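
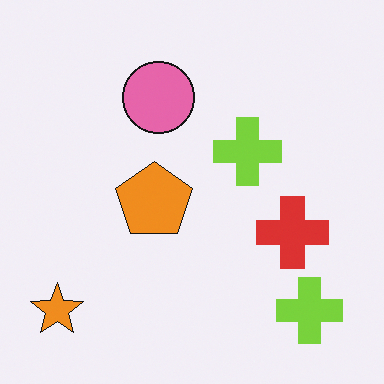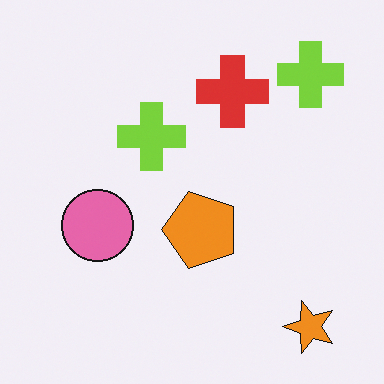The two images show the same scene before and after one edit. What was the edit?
The image was rotated 90° counter-clockwise.

The orange star sits in the bottom-left of the first image and the bottom-right of the second — consistent with a whole-image 90° counter-clockwise rotation.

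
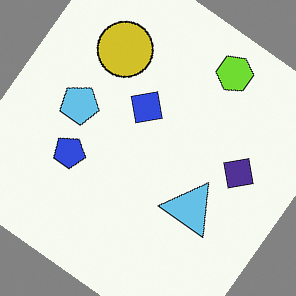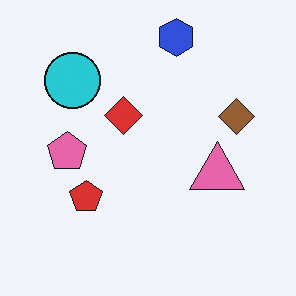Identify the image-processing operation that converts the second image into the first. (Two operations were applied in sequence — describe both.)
Hue-shifted through roughly half the color wheel, then rotated clockwise by a large amount — several tens of degrees.

Every shape's color has rotated by the same amount around the hue wheel — a uniform hue shift. Every shape is tilted by the same angle and the image corners show triangular fill wedges — a whole-image rotation by a non-right angle.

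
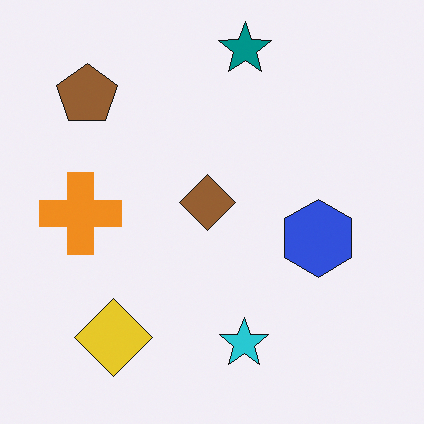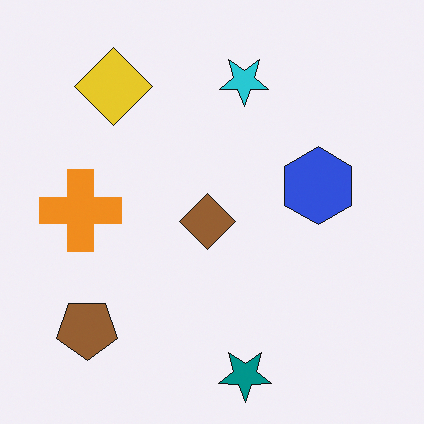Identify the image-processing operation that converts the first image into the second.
Flipped vertically (top ↔ bottom).

The teal star is in the top of the first image and the bottom of the second — shapes on opposite sides of the horizontal midline have swapped in a mirror flip.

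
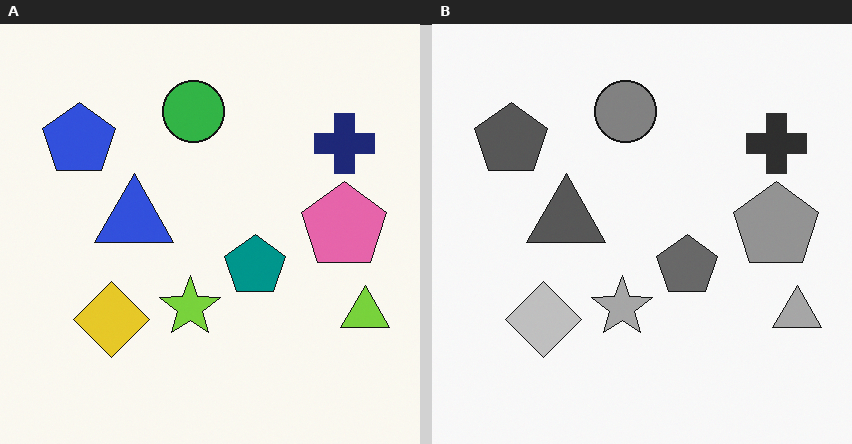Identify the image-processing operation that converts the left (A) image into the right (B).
This is the original image converted to grayscale.

All color is removed — every shape is now a shade of grey.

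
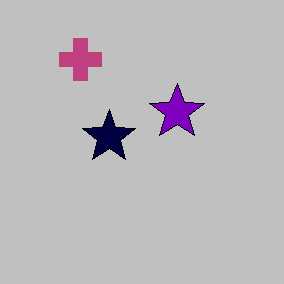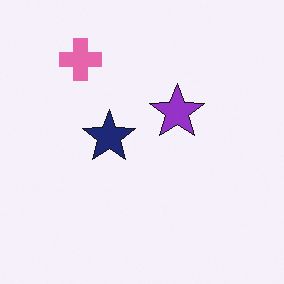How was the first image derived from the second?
This is the original image heavily posterized to just a handful of flat colors.

Each flat color has snapped to a coarser quantized level — most visibly, the near-white background has dropped to a flat grey.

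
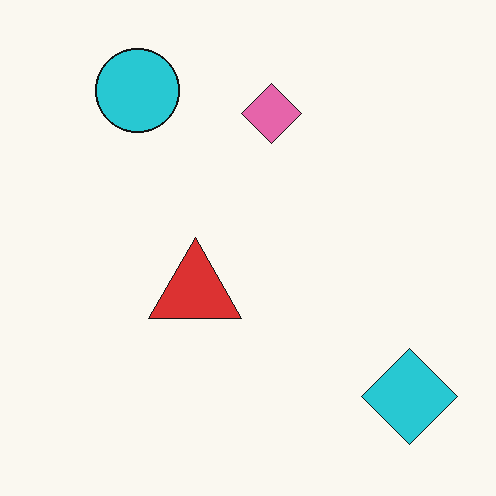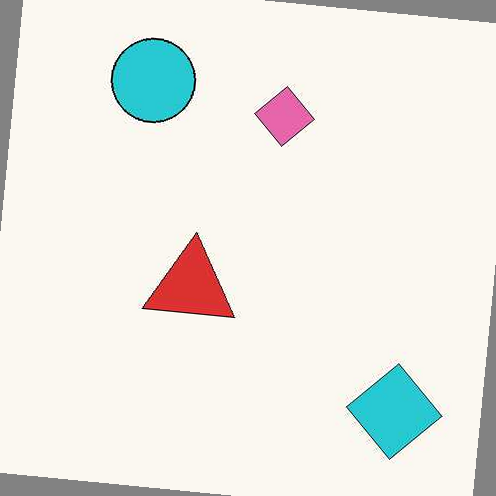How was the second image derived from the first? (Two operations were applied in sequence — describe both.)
This is the original image given moderate JPEG compression, then rotated clockwise by a small amount.

Blocky 8×8 compression artifacts appear around shape edges and the flat background shows ringing — characteristic JPEG degradation. Every shape is tilted by the same angle and the image corners show triangular fill wedges — a whole-image rotation by a non-right angle.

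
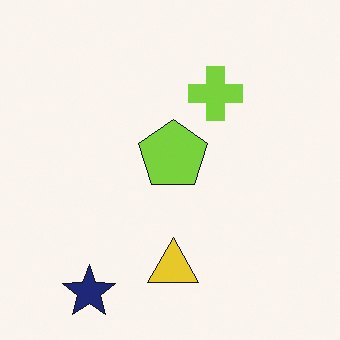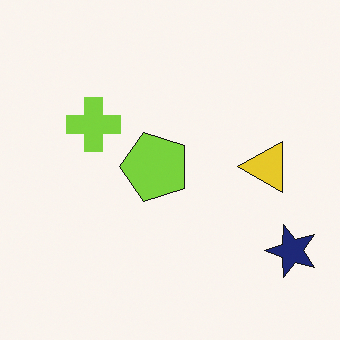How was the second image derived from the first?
This is the original image rotated 90° counter-clockwise.

The navy star sits in the bottom-left of the first image and the bottom-right of the second — consistent with a whole-image 90° counter-clockwise rotation.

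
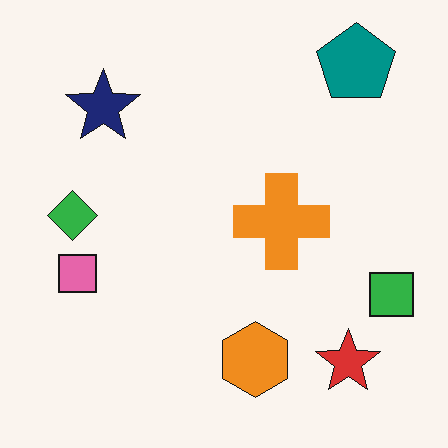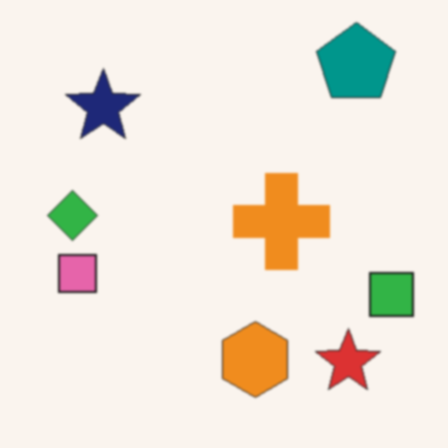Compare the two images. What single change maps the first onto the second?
It was lightly blurred.

Shape edges and outlines are uniformly softened across the whole image.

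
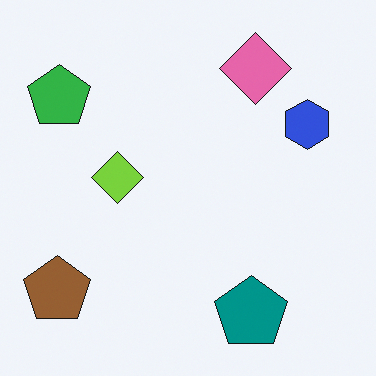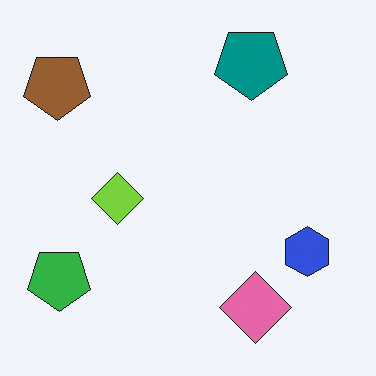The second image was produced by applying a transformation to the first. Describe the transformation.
Flipped vertically (top ↔ bottom).

The teal pentagon is in the bottom-right of the first image and the top-right of the second — shapes on opposite sides of the horizontal midline have swapped in a mirror flip.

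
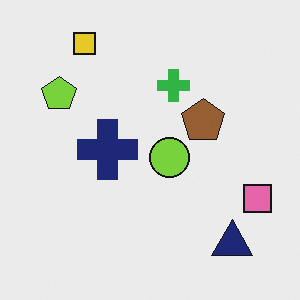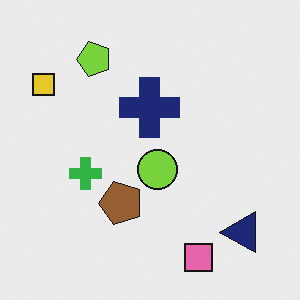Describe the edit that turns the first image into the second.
The transformation is: transposed (reflected across the top-left ↔ bottom-right diagonal).

Shapes have swapped their row and column positions — what was in the top-right is now in the bottom-left — a diagonal reflection.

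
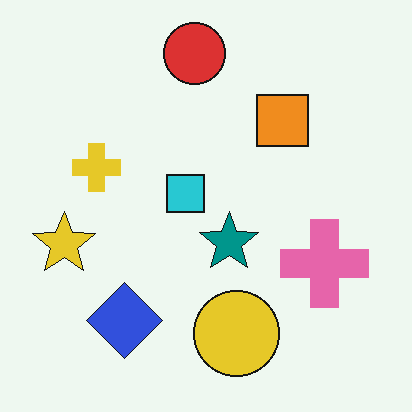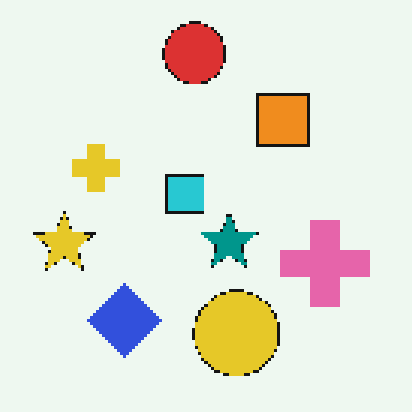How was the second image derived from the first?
The second image is the first mildly pixelated.

Shapes are reduced to large square blocks; fine edges and outlines are lost — a downscale-then-upscale (mosaic) effect.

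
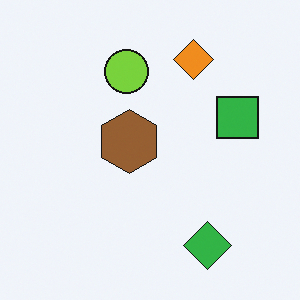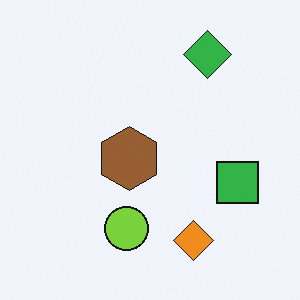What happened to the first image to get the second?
The second image is the first flipped vertically (top ↔ bottom).

The green diamond is in the bottom-right of the first image and the top-right of the second — shapes on opposite sides of the horizontal midline have swapped in a mirror flip.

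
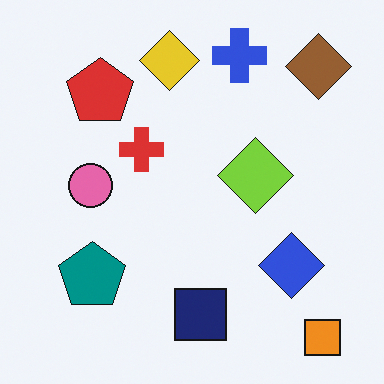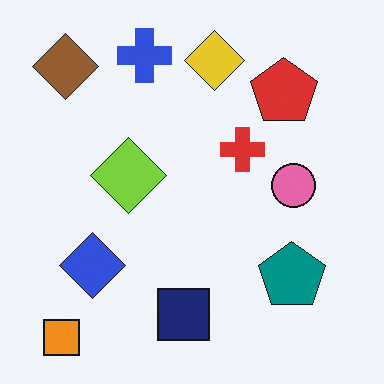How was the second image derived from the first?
This is the original image flipped horizontally (left ↔ right).

The orange square is in the bottom-right of the first image and the bottom-left of the second — shapes on opposite sides of the vertical midline have swapped in a mirror flip.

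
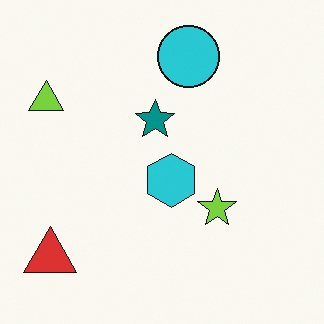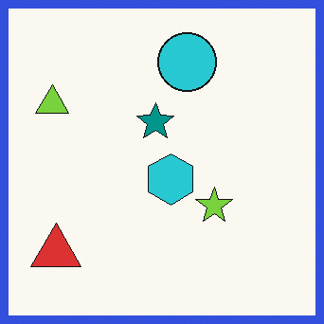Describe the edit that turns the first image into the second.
It was framed with a blue border.

A solid blue frame runs around the edge of the second image, with the content slightly shrunk inside it.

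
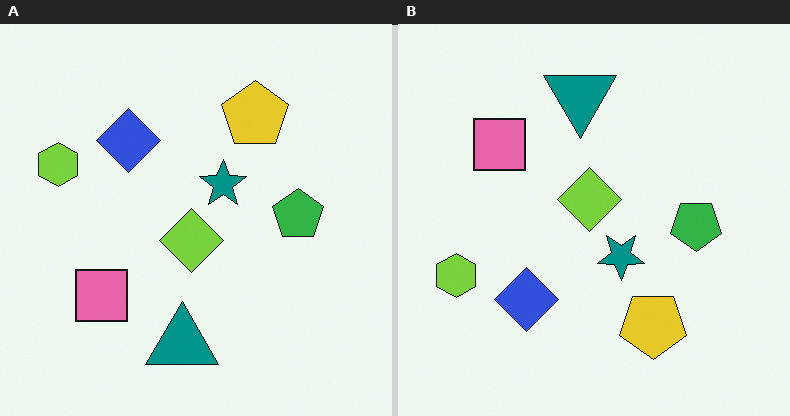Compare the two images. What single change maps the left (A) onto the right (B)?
The transformation is: flipped vertically (top ↔ bottom).

The teal triangle is in the bottom of the left (A) image and the top of the right (B) — shapes on opposite sides of the horizontal midline have swapped in a mirror flip.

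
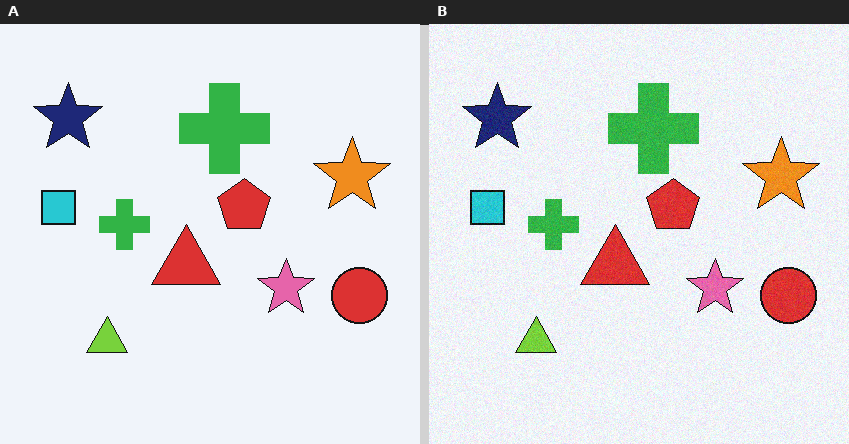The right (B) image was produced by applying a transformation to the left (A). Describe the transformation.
This is the original image degraded with subtle gaussian noise.

Random speckle covers the whole image, including the flat background.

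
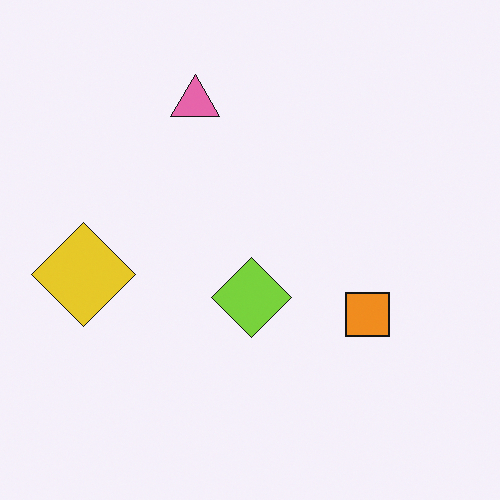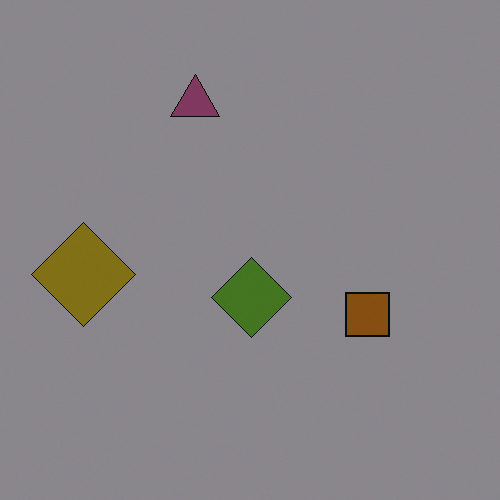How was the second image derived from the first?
It was substantially darkened.

Every pixel — background and shapes alike — is uniformly darkened.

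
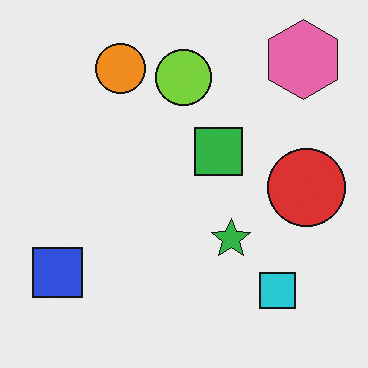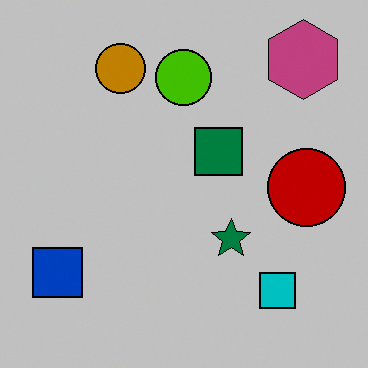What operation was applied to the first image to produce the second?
It was aggressively posterized.

Each flat color has snapped to a coarser quantized level — most visibly, the near-white background has dropped to a flat grey.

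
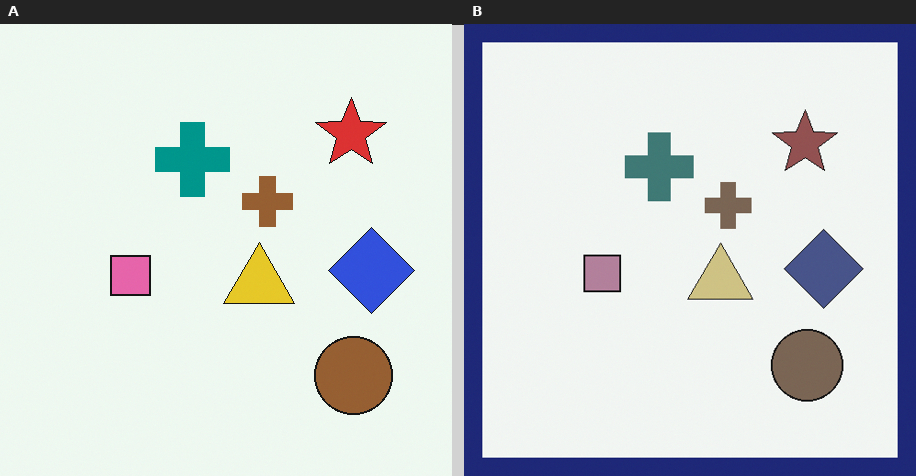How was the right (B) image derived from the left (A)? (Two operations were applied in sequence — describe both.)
The right (B) image is the left (A) heavily desaturated, then framed with a navy border.

All colors are more muted and greyish — a global saturation change. A solid navy frame runs around the edge of the right (B) image, with the content slightly shrunk inside it.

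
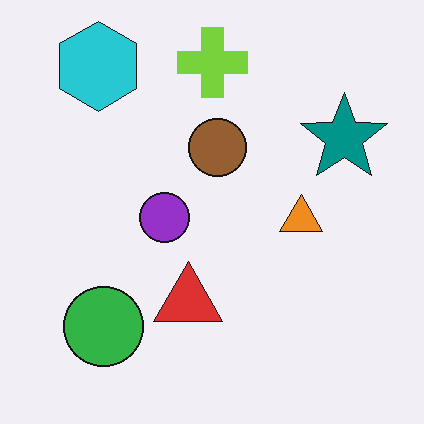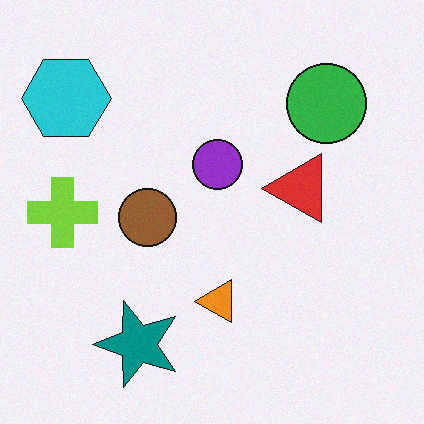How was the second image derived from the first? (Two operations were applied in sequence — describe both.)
The image was transposed (reflected across the top-left ↔ bottom-right diagonal), then degraded with a light layer of grain.

Shapes have swapped their row and column positions — what was in the top-right is now in the bottom-left — a diagonal reflection. Random speckle covers the whole image, including the flat background.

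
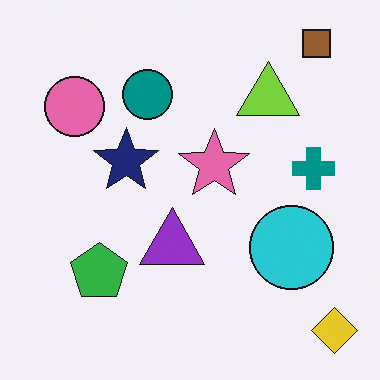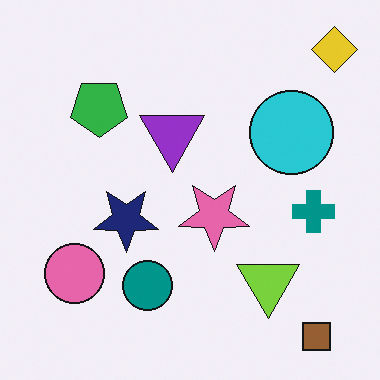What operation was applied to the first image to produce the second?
It was flipped vertically (top ↔ bottom).

The brown square is in the top-right of the first image and the bottom-right of the second — shapes on opposite sides of the horizontal midline have swapped in a mirror flip.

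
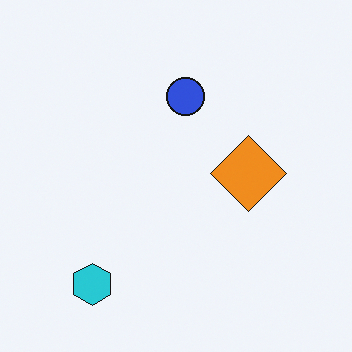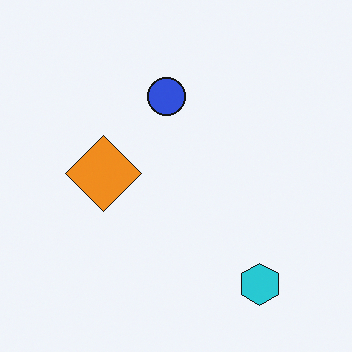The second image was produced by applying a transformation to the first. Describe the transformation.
It was flipped horizontally (left ↔ right).

The cyan hexagon is in the bottom-left of the first image and the bottom-right of the second — shapes on opposite sides of the vertical midline have swapped in a mirror flip.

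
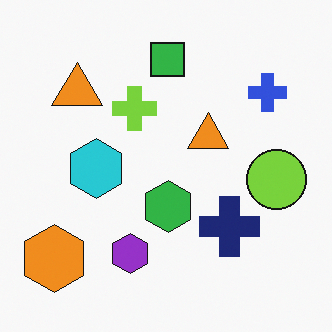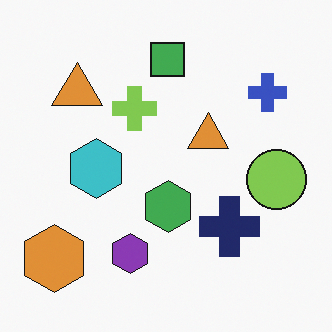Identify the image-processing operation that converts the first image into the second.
This is the original image slightly desaturated.

All colors are more muted and greyish — a global saturation change.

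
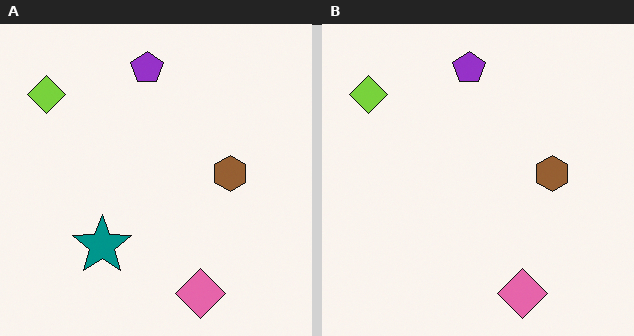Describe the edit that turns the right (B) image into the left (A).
This is the original image overlaid with an additional teal star.

A teal star appears in the left (A) image that is absent from the right (B).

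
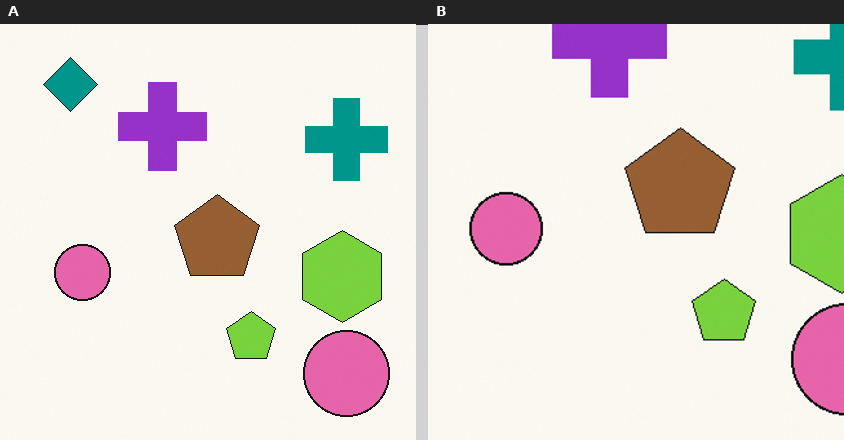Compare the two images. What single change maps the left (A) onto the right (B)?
The right (B) image is the left (A) cropped to a modestly smaller region and rescaled.

The visible shapes are larger and the field of view is narrower; shapes near the original edges may be partly or wholly outside the frame — a crop-and-rescale.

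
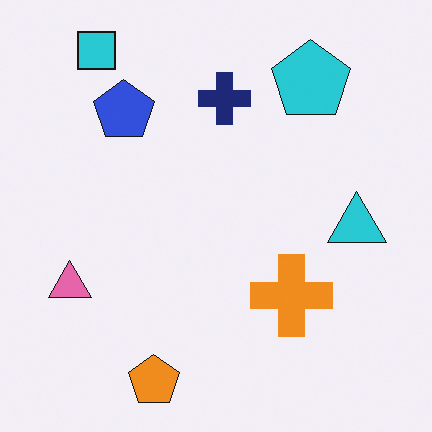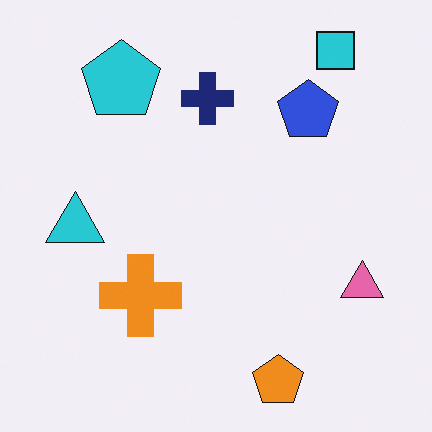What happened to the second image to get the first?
Flipped horizontally (left ↔ right).

The pink triangle is in the right of the second image and the left of the first — shapes on opposite sides of the vertical midline have swapped in a mirror flip.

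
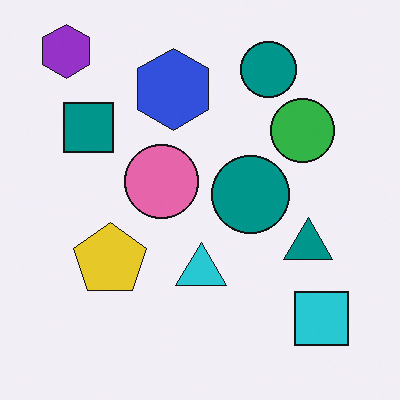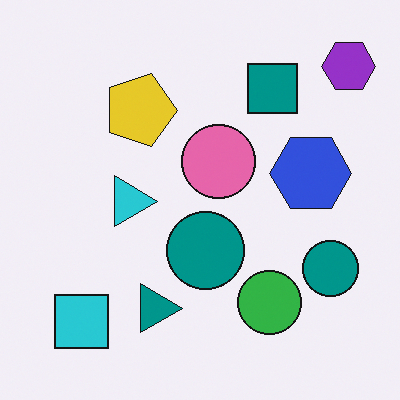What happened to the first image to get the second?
The transformation is: rotated 90° clockwise.

The purple hexagon sits in the top-left of the first image and the top-right of the second — consistent with a whole-image 90° clockwise rotation.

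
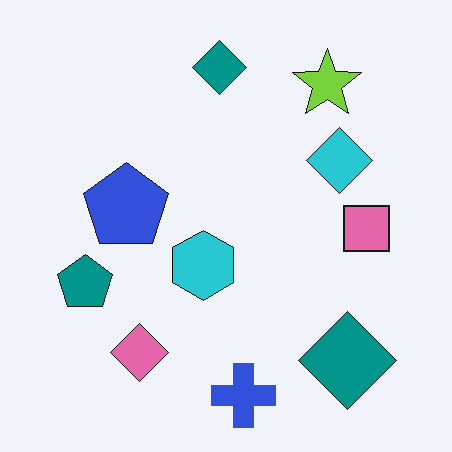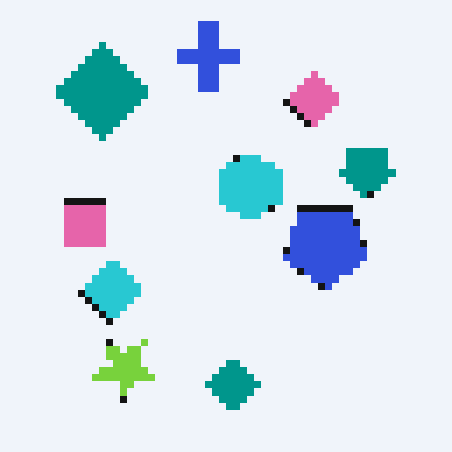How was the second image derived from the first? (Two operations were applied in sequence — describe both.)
This is the original image rotated 180°, then moderately pixelated.

The lime star sits in the top-right of the first image and the bottom-left of the second — consistent with a whole-image 180° rotation. Shapes are reduced to large square blocks; fine edges and outlines are lost — a downscale-then-upscale (mosaic) effect.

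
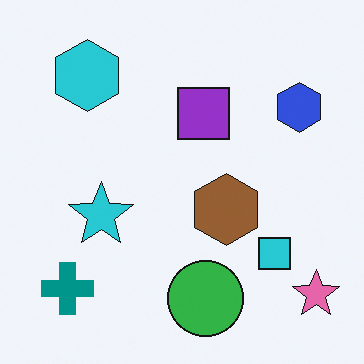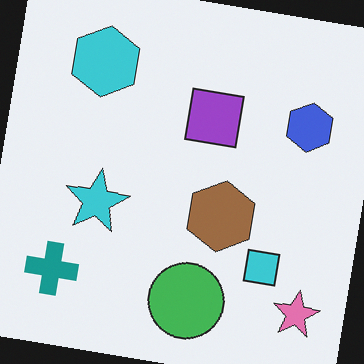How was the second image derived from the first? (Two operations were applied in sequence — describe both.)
The image was rotated clockwise by a slight angle, then given slightly reduced contrast.

Every shape is tilted by the same angle and the image corners show triangular fill wedges — a whole-image rotation by a non-right angle. Tones are pushed toward mid-grey across the whole image — a global contrast change.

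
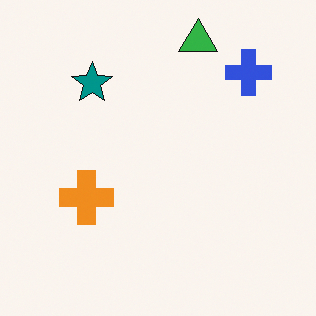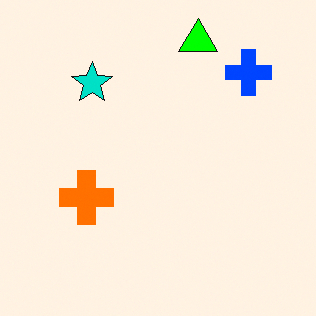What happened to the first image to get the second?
This is the original image made much more vivid (saturation change).

All colors are more vivid — a global saturation change.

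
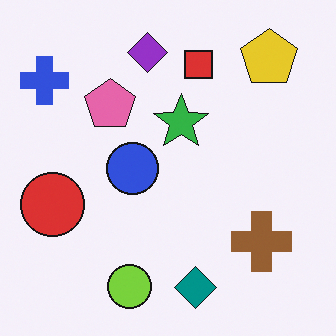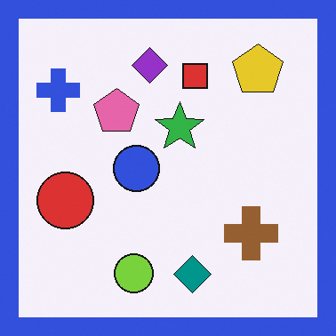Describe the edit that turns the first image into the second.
It was framed with a blue border.

A solid blue frame runs around the edge of the second image, with the content slightly shrunk inside it.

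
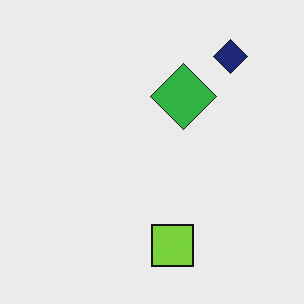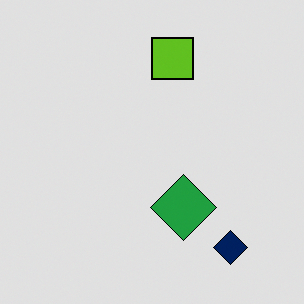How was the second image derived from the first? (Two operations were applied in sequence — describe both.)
This is the original image flipped vertically (top ↔ bottom), then moderately posterized.

The navy diamond is in the top-right of the first image and the bottom-right of the second — shapes on opposite sides of the horizontal midline have swapped in a mirror flip. Each flat color has snapped to a coarser quantized level — most visibly, the near-white background has dropped to a flat grey.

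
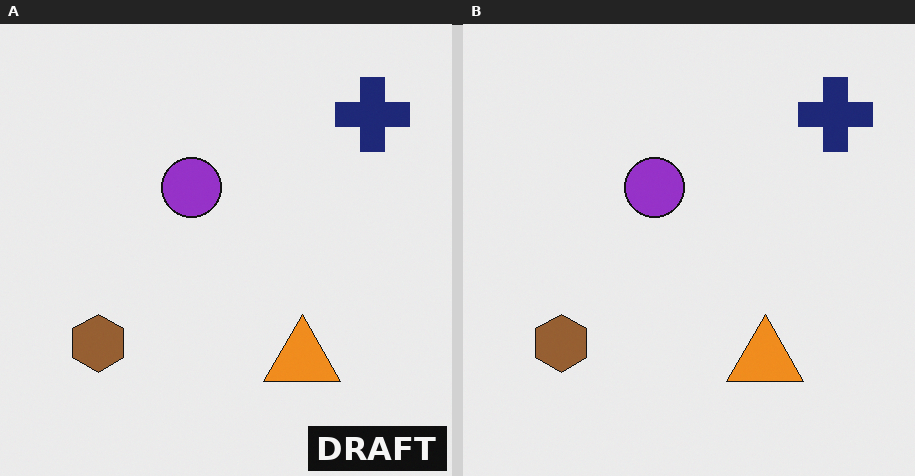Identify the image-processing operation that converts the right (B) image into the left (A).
The image was watermarked with the text "DRAFT" in the lower-right corner.

A dark label reading "DRAFT" appears in the lower-right corner.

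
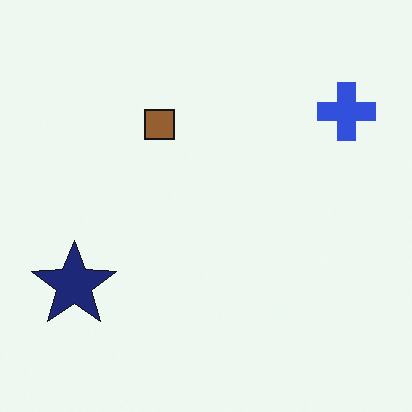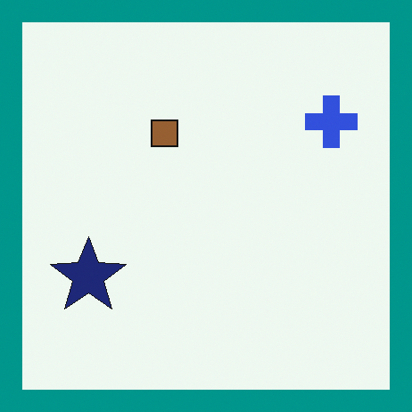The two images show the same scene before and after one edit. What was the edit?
This is the original image framed with a teal border.

A solid teal frame runs around the edge of the second image, with the content slightly shrunk inside it.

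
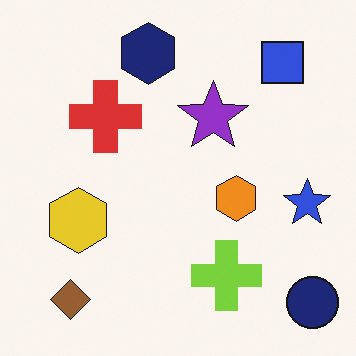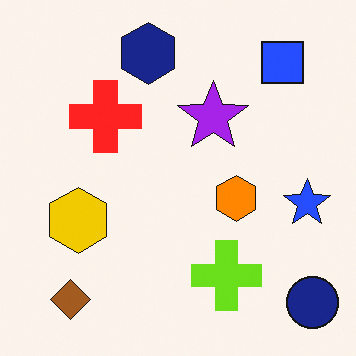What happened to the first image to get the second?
The transformation is: slightly oversaturated.

All colors are more vivid — a global saturation change.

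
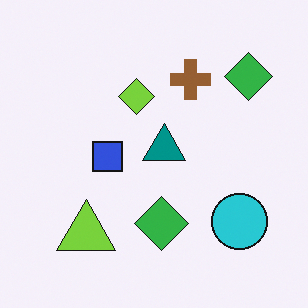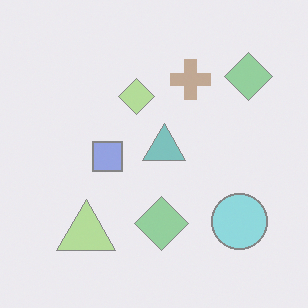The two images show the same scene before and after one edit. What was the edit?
The image was washed out (contrast reduced).

Tones are pushed toward mid-grey across the whole image — a global contrast change.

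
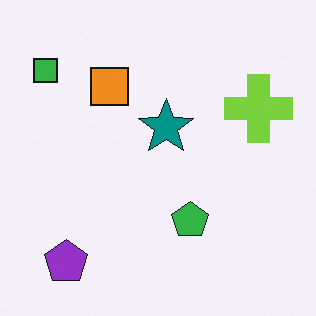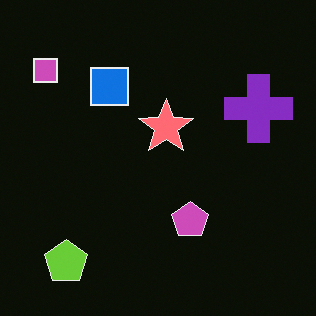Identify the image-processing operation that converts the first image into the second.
The second image is the first color-inverted (negative).

The light background has become dark and every shape's color is its complement — a photographic negative.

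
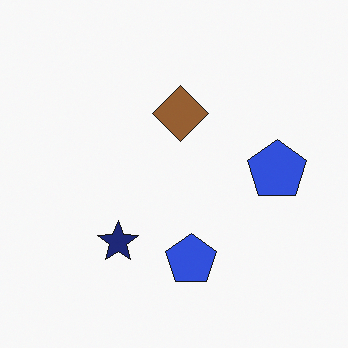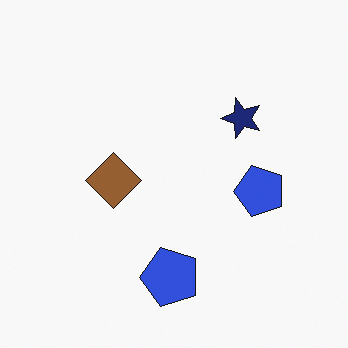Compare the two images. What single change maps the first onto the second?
It was transposed (reflected across the top-left ↔ bottom-right diagonal).

Shapes have swapped their row and column positions — what was in the top-right is now in the bottom-left — a diagonal reflection.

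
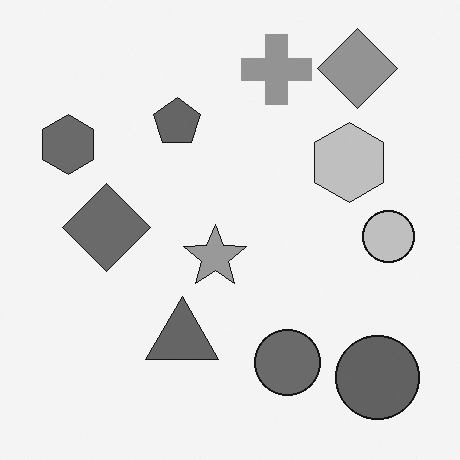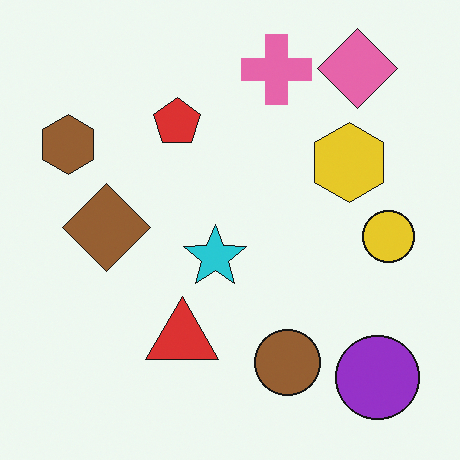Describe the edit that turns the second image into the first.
Converted to grayscale.

All color is removed — every shape is now a shade of grey.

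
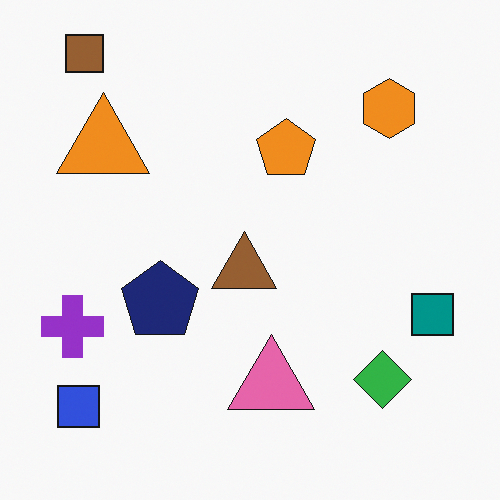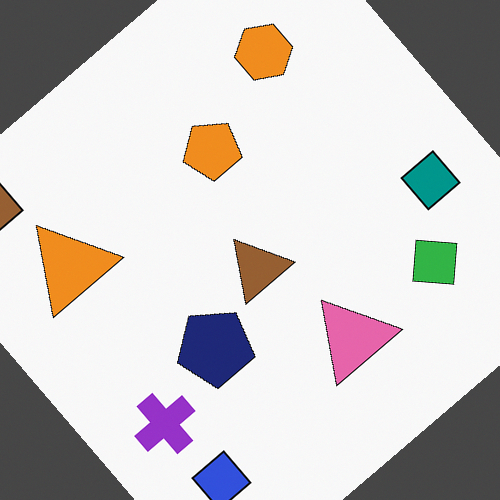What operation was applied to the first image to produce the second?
The transformation is: rotated counter-clockwise by a large amount — several tens of degrees.

Every shape is tilted by the same angle and the image corners show triangular fill wedges — a whole-image rotation by a non-right angle.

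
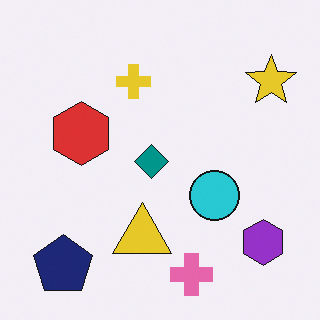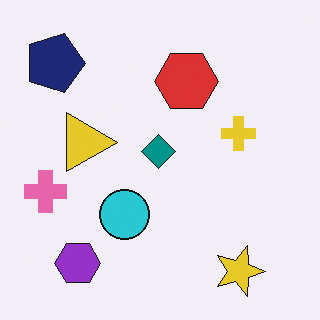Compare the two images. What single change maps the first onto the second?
The image was rotated 90° clockwise.

The navy pentagon sits in the bottom-left of the first image and the top-left of the second — consistent with a whole-image 90° clockwise rotation.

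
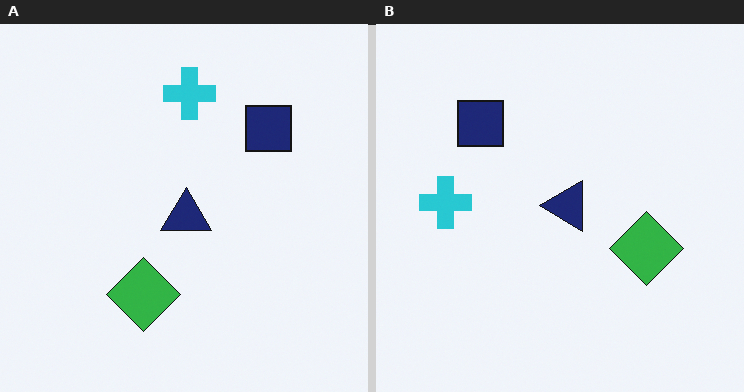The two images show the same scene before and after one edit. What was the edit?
This is the original image rotated 90° counter-clockwise.

The navy square sits in the top-right of the left (A) image and the top-left of the right (B) — consistent with a whole-image 90° counter-clockwise rotation.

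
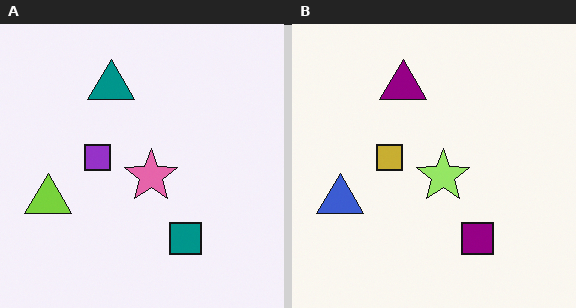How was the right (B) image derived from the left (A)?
This is the original image hue-shifted through roughly a third of the color wheel.

Every shape's color has rotated by the same amount around the hue wheel — a uniform hue shift.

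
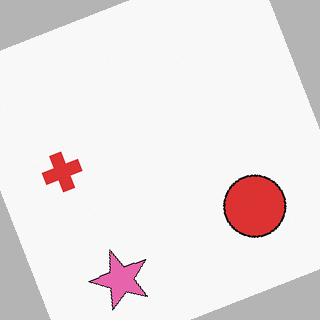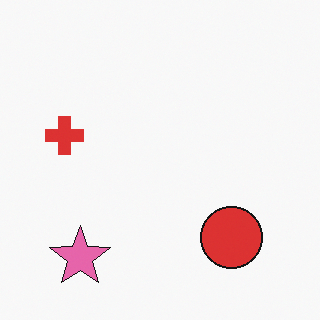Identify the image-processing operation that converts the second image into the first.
Rotated counter-clockwise by a clearly visible amount.

Every shape is tilted by the same angle and the image corners show triangular fill wedges — a whole-image rotation by a non-right angle.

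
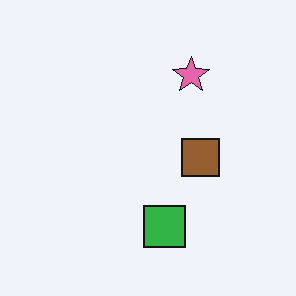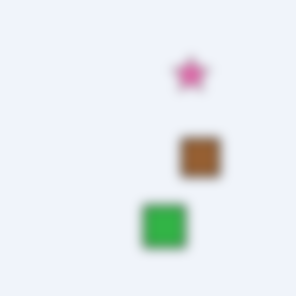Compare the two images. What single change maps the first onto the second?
This is the original image strongly gaussian-blurred.

Shape edges and outlines are uniformly softened across the whole image.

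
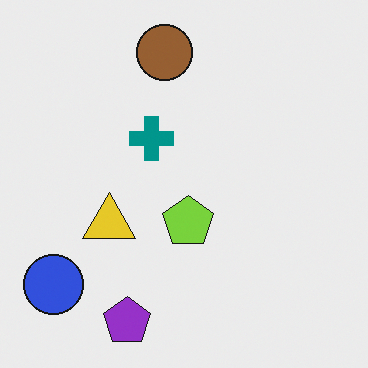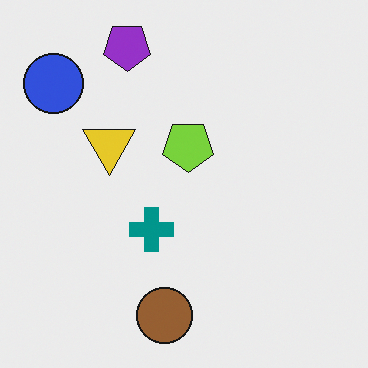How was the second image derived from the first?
This is the original image flipped vertically (top ↔ bottom).

The purple pentagon is in the bottom of the first image and the top of the second — shapes on opposite sides of the horizontal midline have swapped in a mirror flip.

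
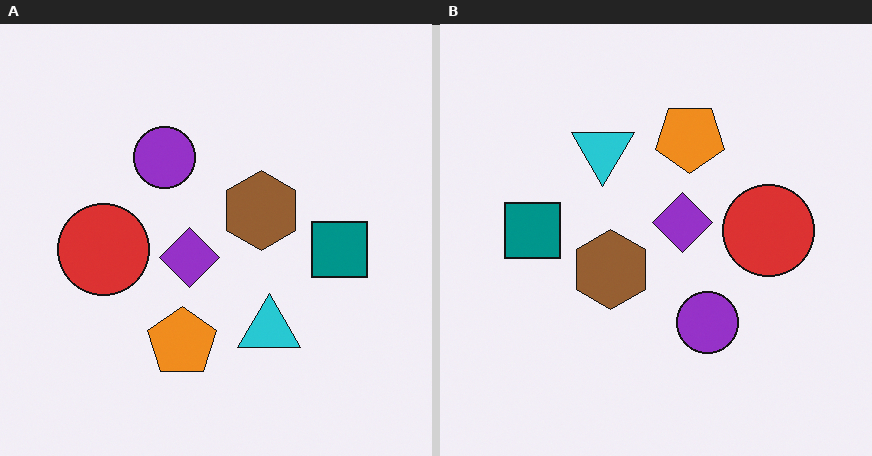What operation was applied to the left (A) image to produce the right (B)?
Rotated 180°.

The teal square sits in the right of the left (A) image and the left of the right (B) — consistent with a whole-image 180° rotation.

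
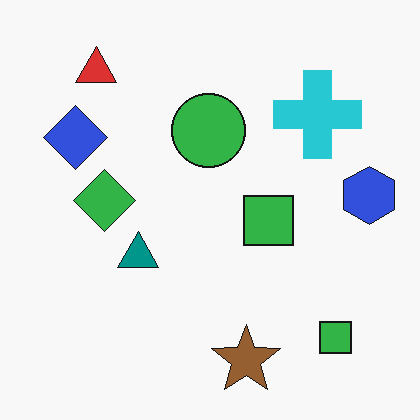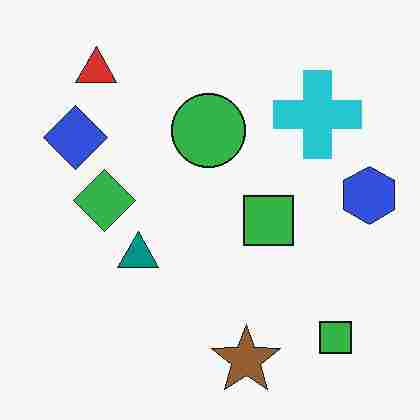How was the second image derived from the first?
It was heavily JPEG-compressed with obvious blocking artifacts.

Blocky 8×8 compression artifacts appear around shape edges and the flat background shows ringing — characteristic JPEG degradation.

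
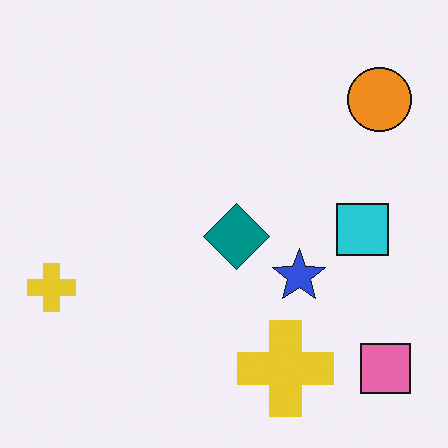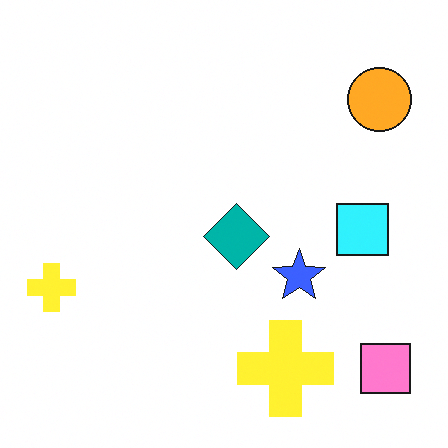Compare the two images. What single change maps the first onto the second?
This is the original image slightly brightened.

Every pixel — background and shapes alike — is uniformly brightened.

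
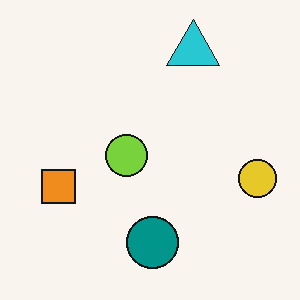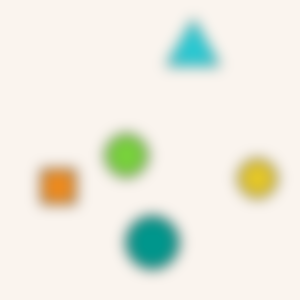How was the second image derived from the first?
This is the original image strongly gaussian-blurred.

Shape edges and outlines are uniformly softened across the whole image.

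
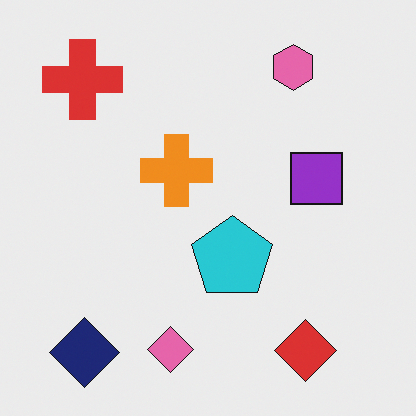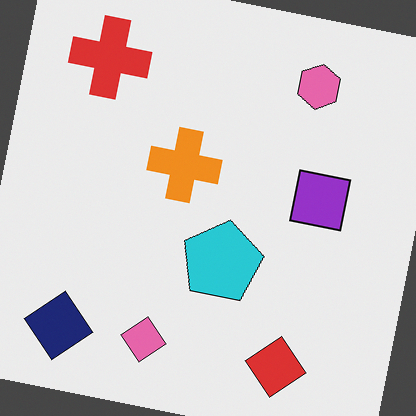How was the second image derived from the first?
It was rotated clockwise by a few degrees.

Every shape is tilted by the same angle and the image corners show triangular fill wedges — a whole-image rotation by a non-right angle.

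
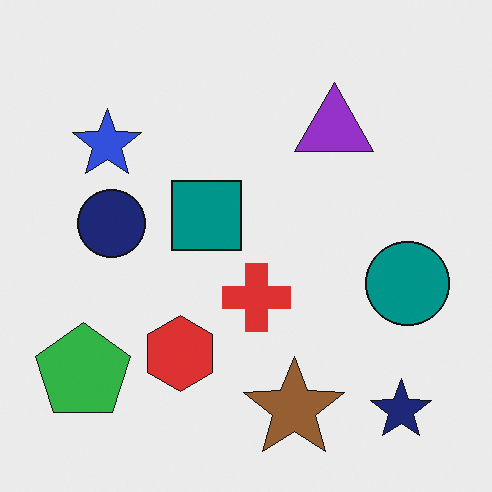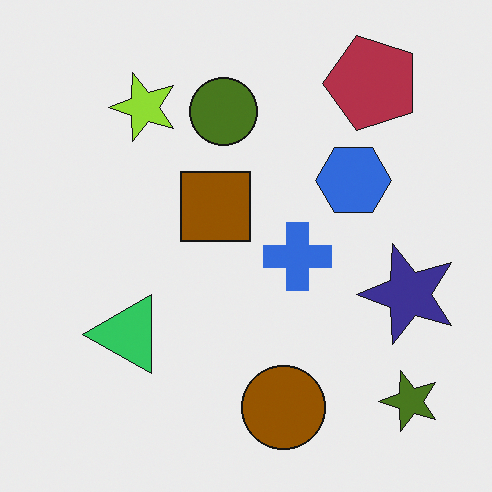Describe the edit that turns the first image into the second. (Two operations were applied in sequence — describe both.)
The second image is the first hue-shifted by a large amount, then transposed (reflected across the top-left ↔ bottom-right diagonal).

Every shape's color has rotated by the same amount around the hue wheel — a uniform hue shift. Shapes have swapped their row and column positions — what was in the top-right is now in the bottom-left — a diagonal reflection.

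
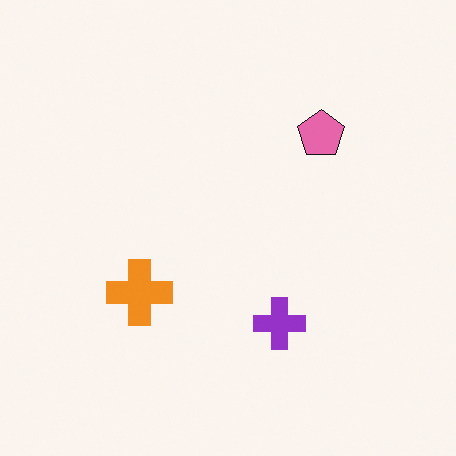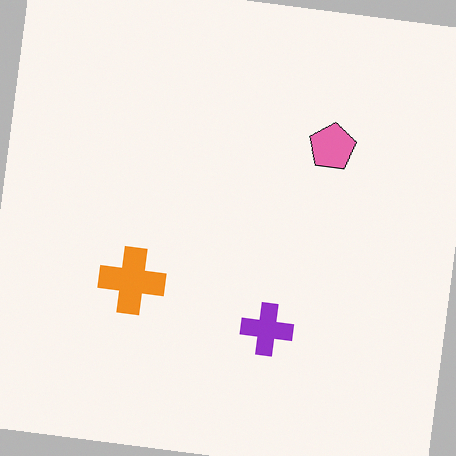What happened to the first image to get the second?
It was rotated clockwise by a small amount.

Every shape is tilted by the same angle and the image corners show triangular fill wedges — a whole-image rotation by a non-right angle.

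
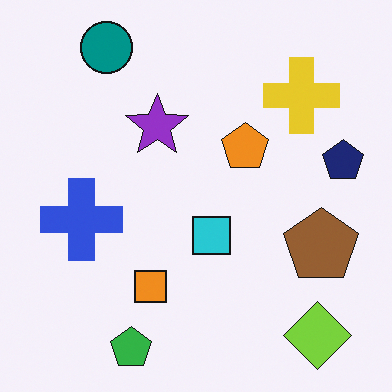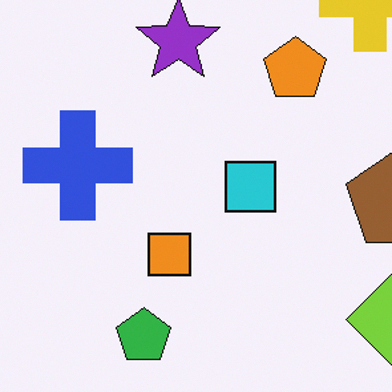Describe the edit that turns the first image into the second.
Cropped to a modestly smaller region and rescaled.

The visible shapes are larger and the field of view is narrower; shapes near the original edges may be partly or wholly outside the frame — a crop-and-rescale.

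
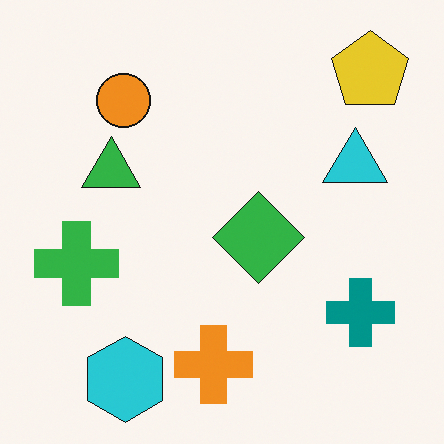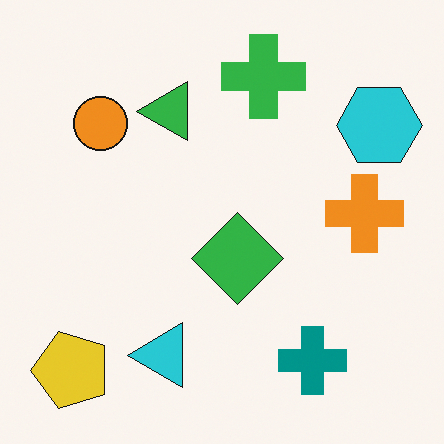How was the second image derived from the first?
The second image is the first transposed (reflected across the top-left ↔ bottom-right diagonal).

Shapes have swapped their row and column positions — what was in the top-right is now in the bottom-left — a diagonal reflection.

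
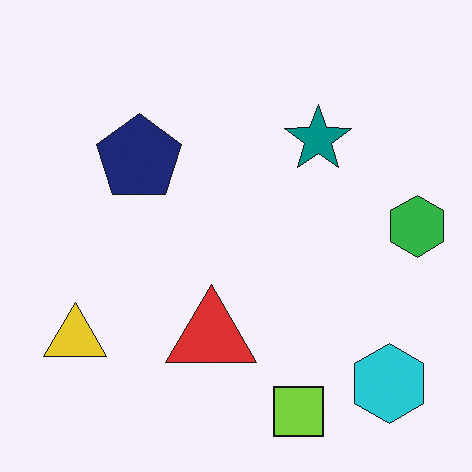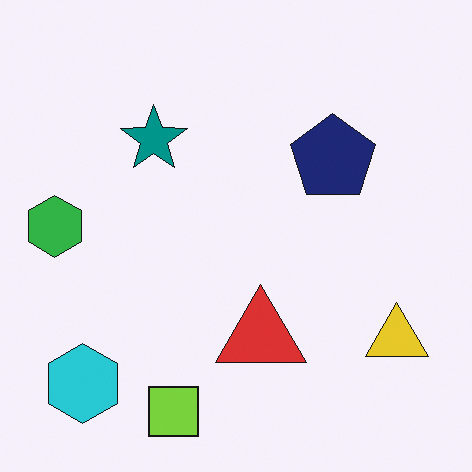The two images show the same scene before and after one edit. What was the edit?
It was flipped horizontally (left ↔ right).

The green hexagon is in the right of the first image and the left of the second — shapes on opposite sides of the vertical midline have swapped in a mirror flip.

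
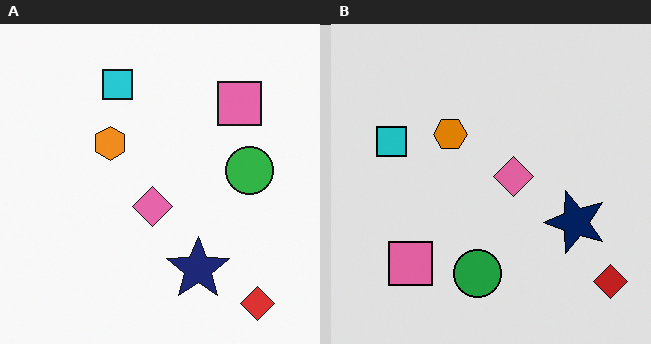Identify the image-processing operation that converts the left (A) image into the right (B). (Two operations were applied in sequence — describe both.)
This is the original image transposed (reflected across the top-left ↔ bottom-right diagonal), then moderately posterized.

Shapes have swapped their row and column positions — what was in the top-right is now in the bottom-left — a diagonal reflection. Each flat color has snapped to a coarser quantized level — most visibly, the near-white background has dropped to a flat grey.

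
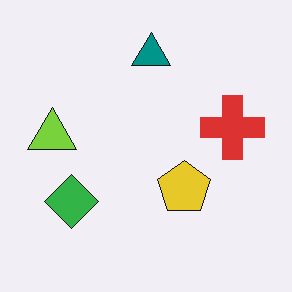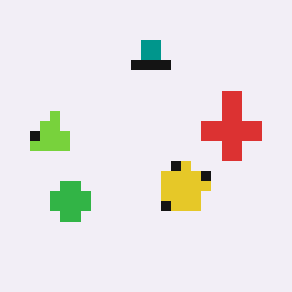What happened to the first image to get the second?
The transformation is: heavily pixelated into large blocks.

Shapes are reduced to large square blocks; fine edges and outlines are lost — a downscale-then-upscale (mosaic) effect.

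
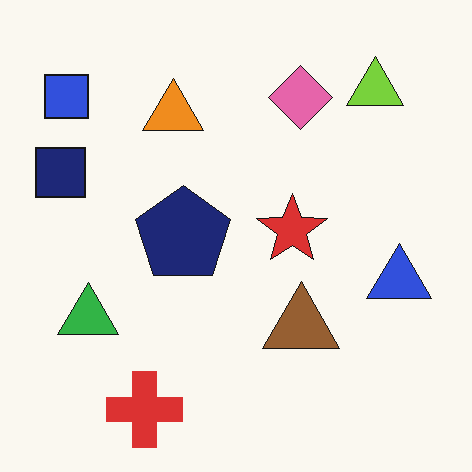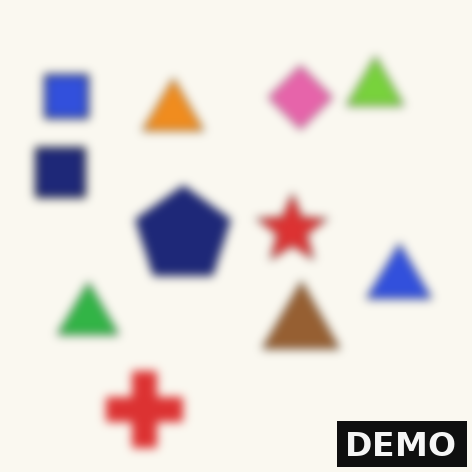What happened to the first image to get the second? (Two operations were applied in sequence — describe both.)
The second image is the first moderately blurred, then watermarked with the text "DEMO" in the lower-right corner.

Shape edges and outlines are uniformly softened across the whole image. A dark label reading "DEMO" appears in the lower-right corner.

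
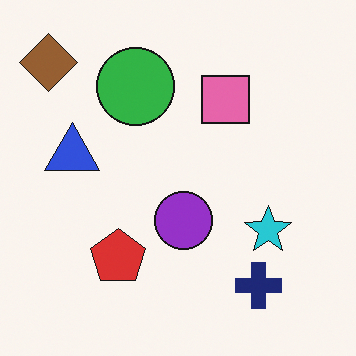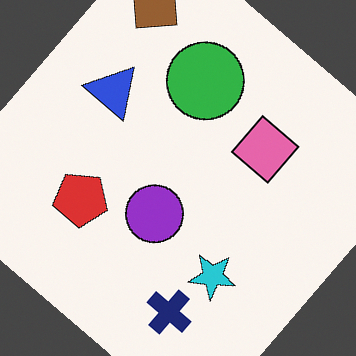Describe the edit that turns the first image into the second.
The transformation is: rotated clockwise by a large amount — several tens of degrees.

Every shape is tilted by the same angle and the image corners show triangular fill wedges — a whole-image rotation by a non-right angle.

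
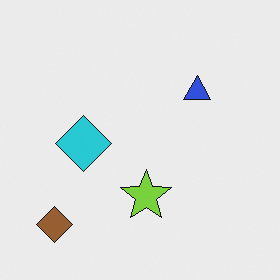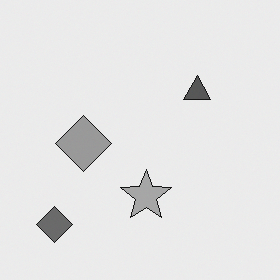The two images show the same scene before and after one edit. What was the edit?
The transformation is: converted to grayscale.

All color is removed — every shape is now a shade of grey.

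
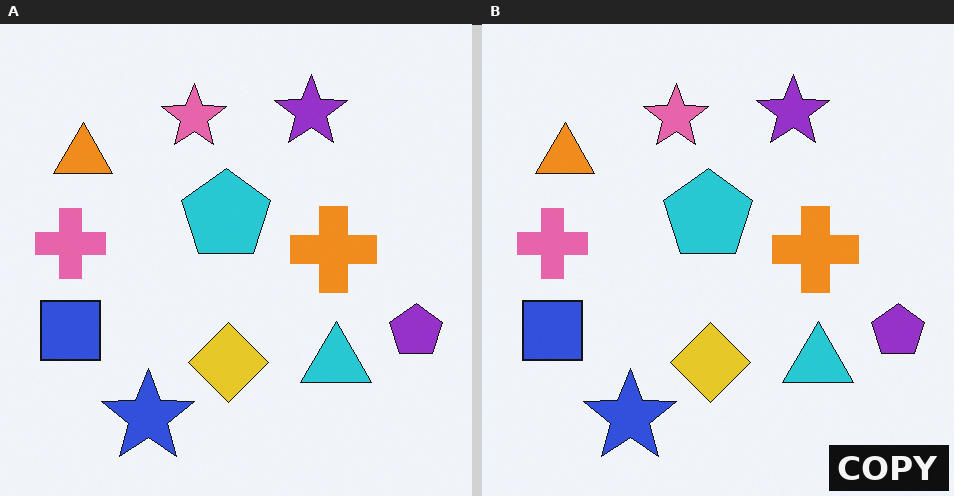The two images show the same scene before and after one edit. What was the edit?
The transformation is: watermarked with the text "COPY" in the lower-right corner.

A dark label reading "COPY" appears in the lower-right corner.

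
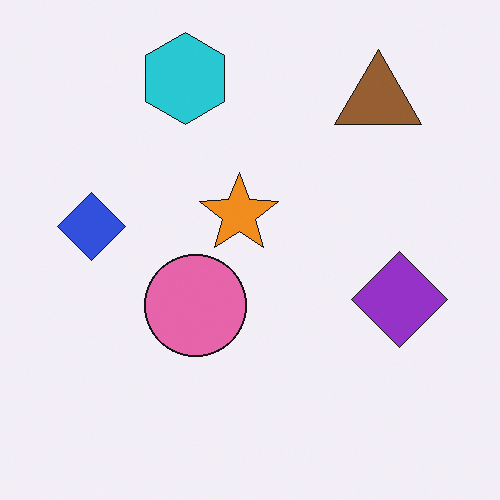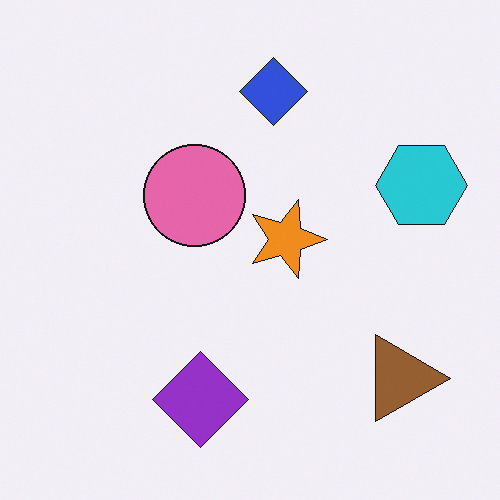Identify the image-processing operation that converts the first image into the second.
This is the original image rotated 90° clockwise.

The brown triangle sits in the top-right of the first image and the bottom-right of the second — consistent with a whole-image 90° clockwise rotation.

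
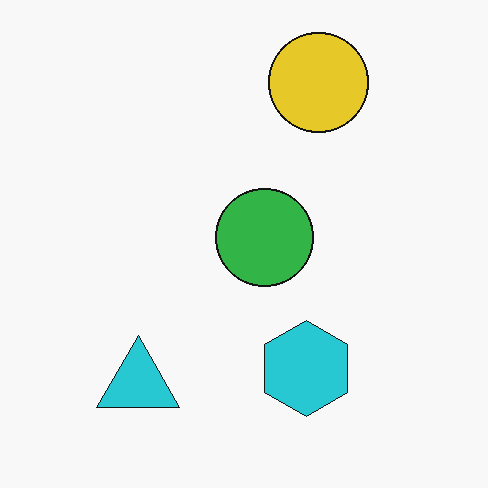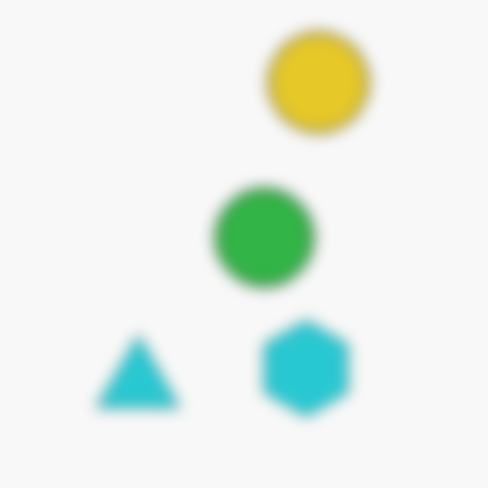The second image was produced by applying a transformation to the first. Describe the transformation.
The image was heavily blurred.

Shape edges and outlines are uniformly softened across the whole image.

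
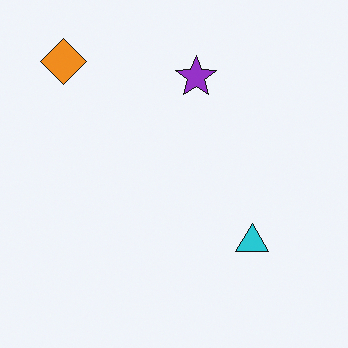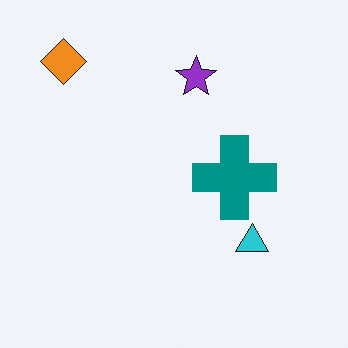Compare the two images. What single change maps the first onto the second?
The transformation is: overlaid with an additional teal cross.

A teal cross appears in the second image that is absent from the first.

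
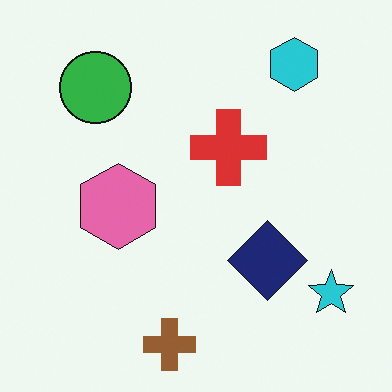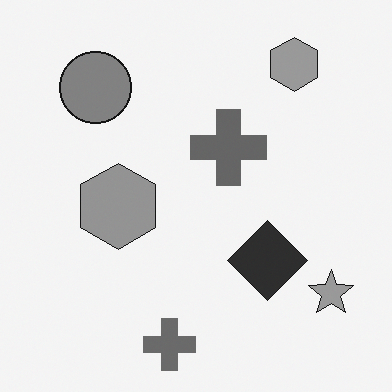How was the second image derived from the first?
This is the original image converted to grayscale.

All color is removed — every shape is now a shade of grey.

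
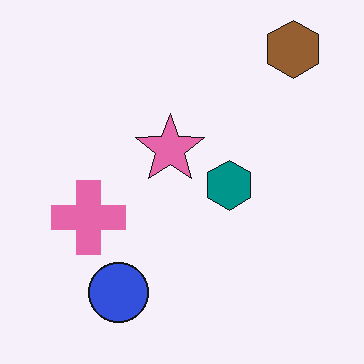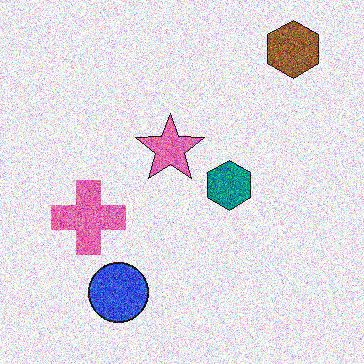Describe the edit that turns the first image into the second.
Degraded with a thick layer of grain.

Random speckle covers the whole image, including the flat background.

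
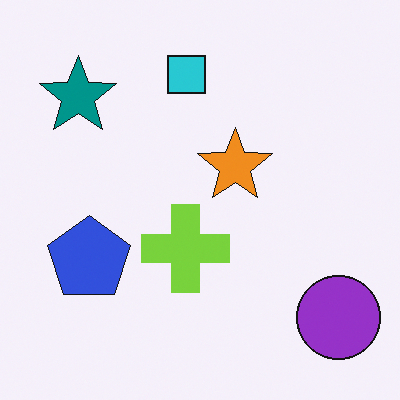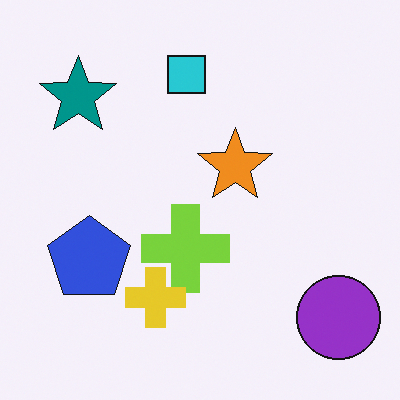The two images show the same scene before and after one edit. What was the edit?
The second image is the first overlaid with an additional yellow cross.

A yellow cross appears in the second image that is absent from the first.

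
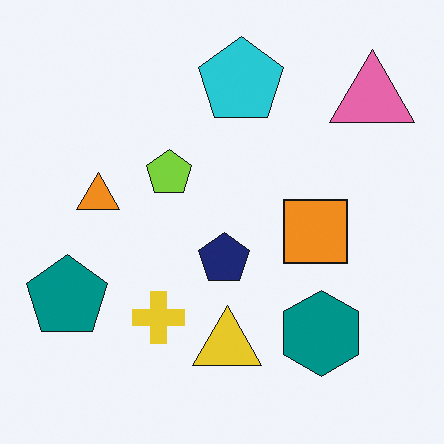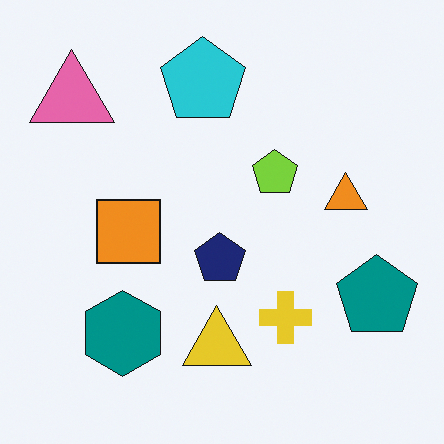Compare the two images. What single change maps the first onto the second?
The second image is the first flipped horizontally (left ↔ right).

The teal pentagon is in the bottom-left of the first image and the bottom-right of the second — shapes on opposite sides of the vertical midline have swapped in a mirror flip.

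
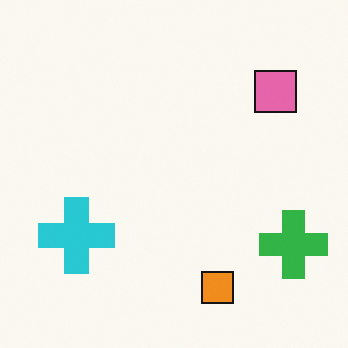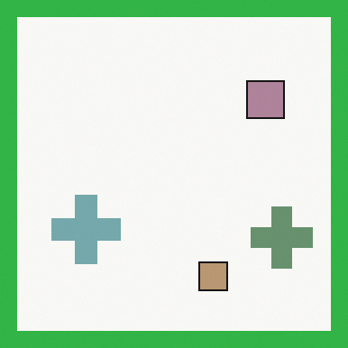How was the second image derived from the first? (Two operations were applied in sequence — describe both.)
The second image is the first heavily desaturated, then framed with a green border.

All colors are more muted and greyish — a global saturation change. A solid green frame runs around the edge of the second image, with the content slightly shrunk inside it.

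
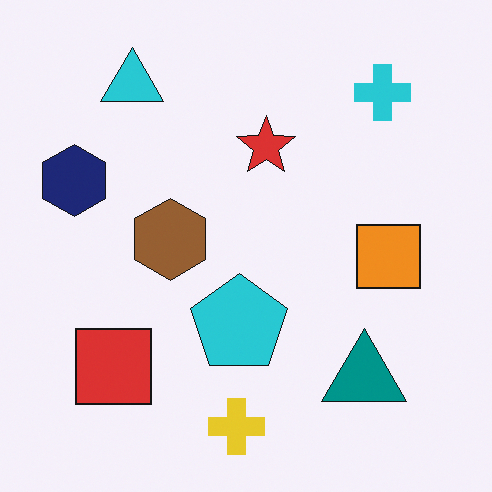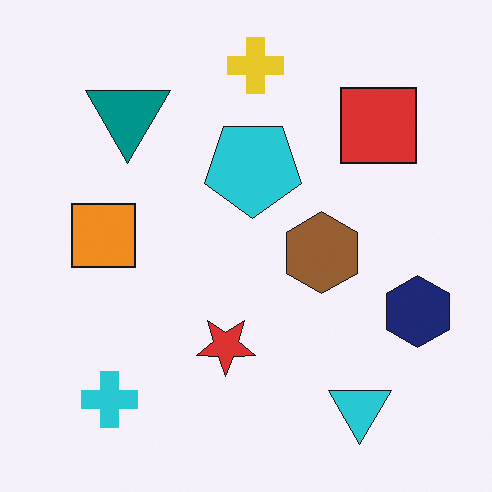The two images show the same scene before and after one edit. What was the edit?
The second image is the first rotated 180°.

The cyan cross sits in the top-right of the first image and the bottom-left of the second — consistent with a whole-image 180° rotation.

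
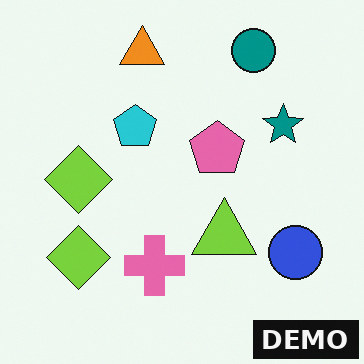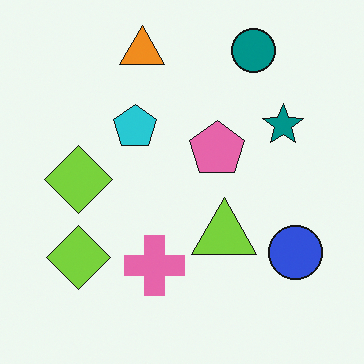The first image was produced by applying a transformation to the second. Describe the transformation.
It was watermarked with the text "DEMO" in the lower-right corner.

A dark label reading "DEMO" appears in the lower-right corner.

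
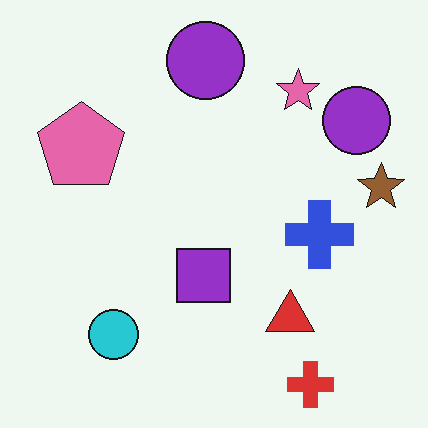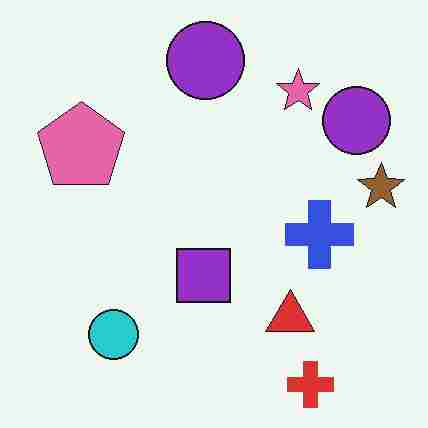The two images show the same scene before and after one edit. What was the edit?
The image was heavily JPEG-compressed with obvious blocking artifacts.

Blocky 8×8 compression artifacts appear around shape edges and the flat background shows ringing — characteristic JPEG degradation.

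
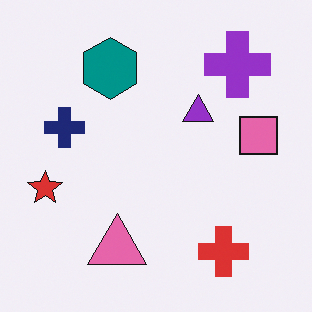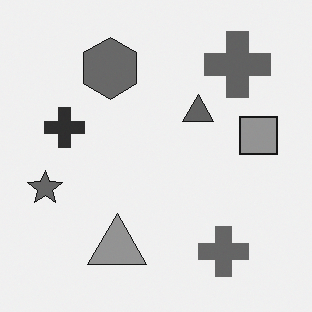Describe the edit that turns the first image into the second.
The transformation is: converted to grayscale.

All color is removed — every shape is now a shade of grey.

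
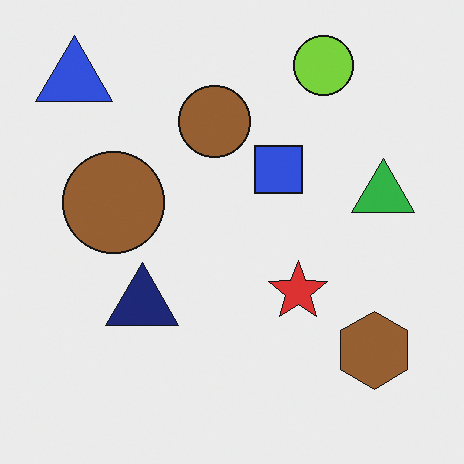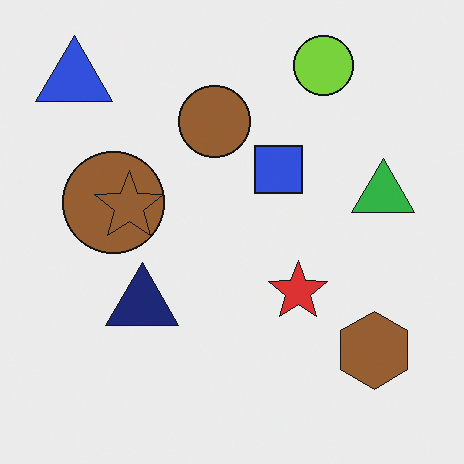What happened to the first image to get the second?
This is the original image overlaid with an additional brown star.

A brown star appears in the second image that is absent from the first.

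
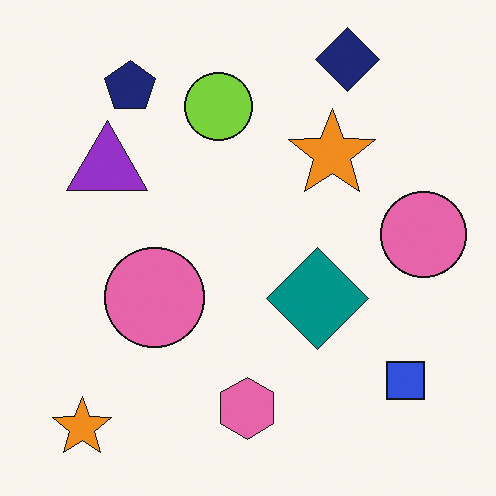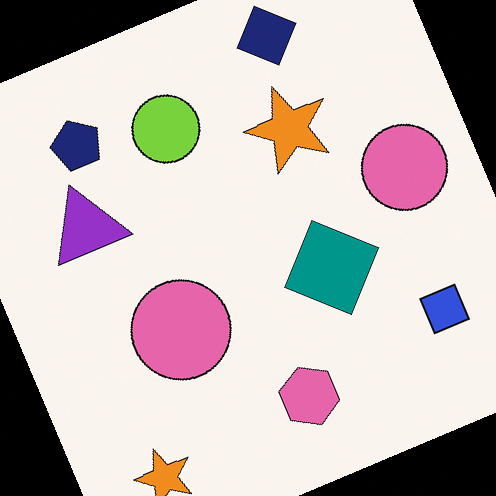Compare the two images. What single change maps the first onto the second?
The image was rotated counter-clockwise by a clearly visible amount.

Every shape is tilted by the same angle and the image corners show triangular fill wedges — a whole-image rotation by a non-right angle.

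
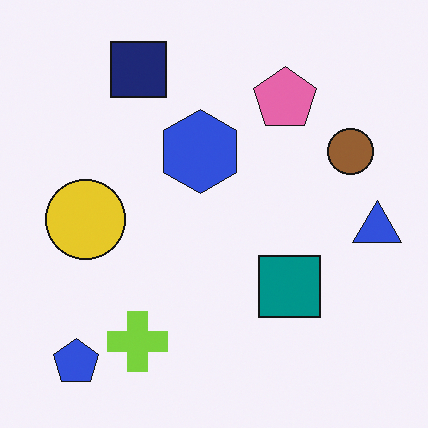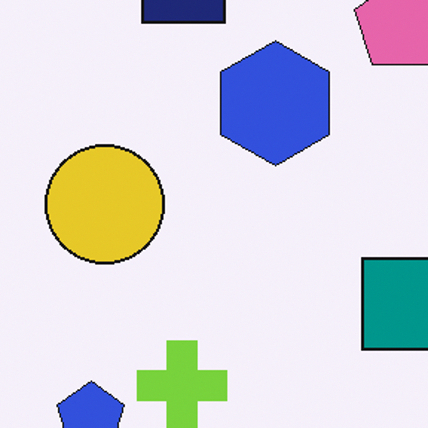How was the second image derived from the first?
The image was cropped to a modestly smaller region and rescaled.

The visible shapes are larger and the field of view is narrower; shapes near the original edges may be partly or wholly outside the frame — a crop-and-rescale.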